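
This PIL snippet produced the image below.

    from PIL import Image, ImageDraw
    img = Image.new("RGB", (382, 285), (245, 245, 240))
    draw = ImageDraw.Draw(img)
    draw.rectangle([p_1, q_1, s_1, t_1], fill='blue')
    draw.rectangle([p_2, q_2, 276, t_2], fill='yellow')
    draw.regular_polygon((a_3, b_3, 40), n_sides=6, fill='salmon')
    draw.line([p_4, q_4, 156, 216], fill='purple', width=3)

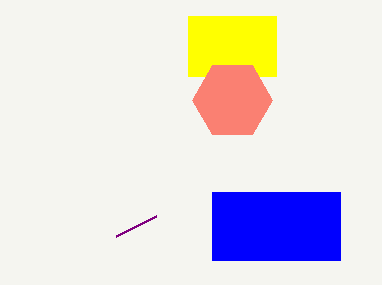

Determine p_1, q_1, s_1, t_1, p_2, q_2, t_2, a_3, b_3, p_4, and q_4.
p_1 = 212
q_1 = 192
s_1 = 340
t_1 = 260
p_2 = 188
q_2 = 16
t_2 = 76
a_3 = 232
b_3 = 100
p_4 = 116
q_4 = 236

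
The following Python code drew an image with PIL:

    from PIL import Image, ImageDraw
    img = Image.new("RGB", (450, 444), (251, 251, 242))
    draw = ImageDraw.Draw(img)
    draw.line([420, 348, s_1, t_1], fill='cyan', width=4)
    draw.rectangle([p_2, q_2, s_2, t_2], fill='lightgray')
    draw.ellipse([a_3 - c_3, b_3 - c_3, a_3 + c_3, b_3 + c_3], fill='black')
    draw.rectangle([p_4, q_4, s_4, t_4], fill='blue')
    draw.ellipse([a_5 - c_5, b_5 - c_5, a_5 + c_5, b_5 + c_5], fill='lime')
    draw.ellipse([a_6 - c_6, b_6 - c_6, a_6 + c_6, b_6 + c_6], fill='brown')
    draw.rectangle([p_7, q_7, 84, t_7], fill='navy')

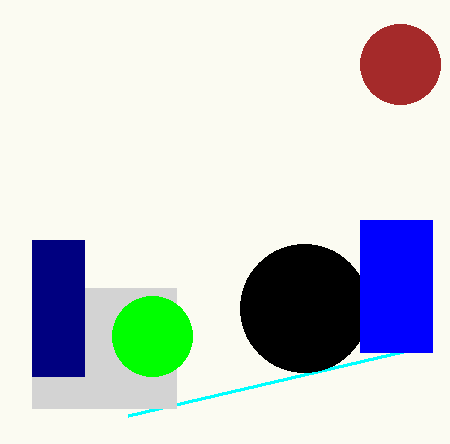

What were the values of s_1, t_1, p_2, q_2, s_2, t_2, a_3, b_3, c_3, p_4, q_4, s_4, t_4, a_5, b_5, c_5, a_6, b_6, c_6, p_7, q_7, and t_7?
s_1 = 128, t_1 = 416, p_2 = 32, q_2 = 288, s_2 = 176, t_2 = 408, a_3 = 304, b_3 = 308, c_3 = 64, p_4 = 360, q_4 = 220, s_4 = 432, t_4 = 352, a_5 = 152, b_5 = 336, c_5 = 40, a_6 = 400, b_6 = 64, c_6 = 40, p_7 = 32, q_7 = 240, t_7 = 376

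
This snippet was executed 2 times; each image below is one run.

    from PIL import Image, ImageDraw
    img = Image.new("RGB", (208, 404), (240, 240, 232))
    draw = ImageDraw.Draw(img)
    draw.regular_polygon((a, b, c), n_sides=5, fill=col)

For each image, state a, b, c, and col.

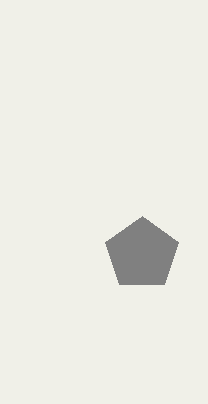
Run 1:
a = 142, b = 254, c = 38, col = 'gray'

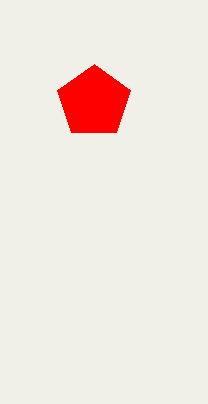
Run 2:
a = 94
b = 102
c = 38
col = 'red'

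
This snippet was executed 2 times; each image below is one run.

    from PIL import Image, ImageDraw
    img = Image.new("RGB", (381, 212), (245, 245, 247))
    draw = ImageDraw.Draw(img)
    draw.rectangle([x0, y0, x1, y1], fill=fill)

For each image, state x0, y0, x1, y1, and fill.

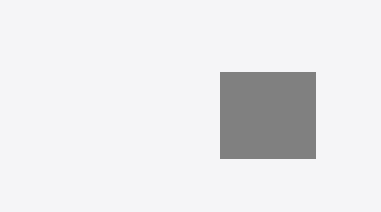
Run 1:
x0 = 220; y0 = 72; x1 = 315; y1 = 158; fill = 'gray'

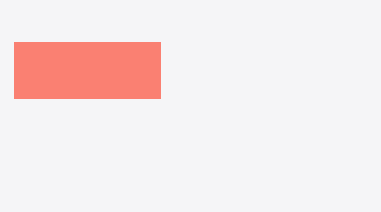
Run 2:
x0 = 14
y0 = 42
x1 = 160
y1 = 98
fill = 'salmon'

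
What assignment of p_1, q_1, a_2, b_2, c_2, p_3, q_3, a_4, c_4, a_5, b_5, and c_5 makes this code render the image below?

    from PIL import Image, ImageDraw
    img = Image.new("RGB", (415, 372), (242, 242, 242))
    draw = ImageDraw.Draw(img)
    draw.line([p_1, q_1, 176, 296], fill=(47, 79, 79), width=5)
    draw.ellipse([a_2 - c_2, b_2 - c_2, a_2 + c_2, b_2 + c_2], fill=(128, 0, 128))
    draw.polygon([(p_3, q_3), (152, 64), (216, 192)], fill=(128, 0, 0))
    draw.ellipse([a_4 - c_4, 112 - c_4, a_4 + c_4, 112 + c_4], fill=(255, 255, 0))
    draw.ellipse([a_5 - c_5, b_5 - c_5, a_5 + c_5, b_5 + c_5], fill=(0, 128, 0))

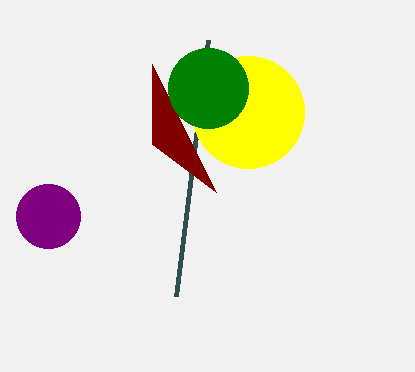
p_1 = 208; q_1 = 40; a_2 = 48; b_2 = 216; c_2 = 32; p_3 = 152; q_3 = 144; a_4 = 248; c_4 = 56; a_5 = 208; b_5 = 88; c_5 = 40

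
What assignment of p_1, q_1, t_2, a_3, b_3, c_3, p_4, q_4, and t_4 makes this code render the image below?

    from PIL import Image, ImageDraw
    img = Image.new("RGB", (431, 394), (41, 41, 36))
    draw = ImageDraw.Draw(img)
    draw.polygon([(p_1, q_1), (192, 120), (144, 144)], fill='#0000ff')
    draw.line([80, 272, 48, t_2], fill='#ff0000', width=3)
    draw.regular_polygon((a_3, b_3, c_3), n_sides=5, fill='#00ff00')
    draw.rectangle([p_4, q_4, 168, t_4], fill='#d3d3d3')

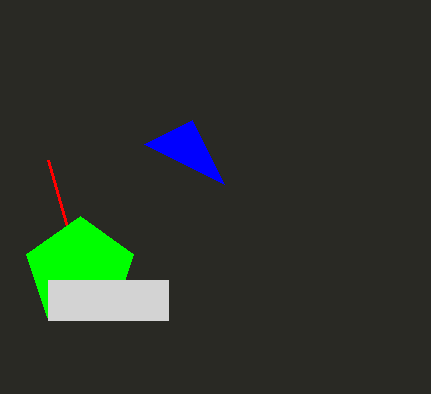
p_1 = 224, q_1 = 184, t_2 = 160, a_3 = 80, b_3 = 272, c_3 = 56, p_4 = 48, q_4 = 280, t_4 = 320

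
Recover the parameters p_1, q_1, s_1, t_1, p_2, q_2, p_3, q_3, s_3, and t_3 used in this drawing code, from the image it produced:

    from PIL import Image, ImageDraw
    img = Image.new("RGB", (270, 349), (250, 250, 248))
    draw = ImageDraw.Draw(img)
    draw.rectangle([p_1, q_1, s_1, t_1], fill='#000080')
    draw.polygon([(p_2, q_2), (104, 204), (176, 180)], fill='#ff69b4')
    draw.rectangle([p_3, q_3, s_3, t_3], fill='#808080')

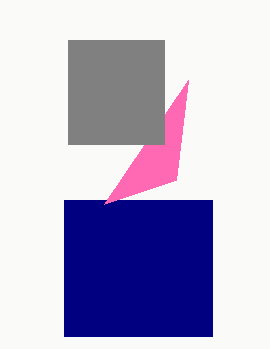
p_1 = 64, q_1 = 200, s_1 = 212, t_1 = 336, p_2 = 188, q_2 = 80, p_3 = 68, q_3 = 40, s_3 = 164, t_3 = 144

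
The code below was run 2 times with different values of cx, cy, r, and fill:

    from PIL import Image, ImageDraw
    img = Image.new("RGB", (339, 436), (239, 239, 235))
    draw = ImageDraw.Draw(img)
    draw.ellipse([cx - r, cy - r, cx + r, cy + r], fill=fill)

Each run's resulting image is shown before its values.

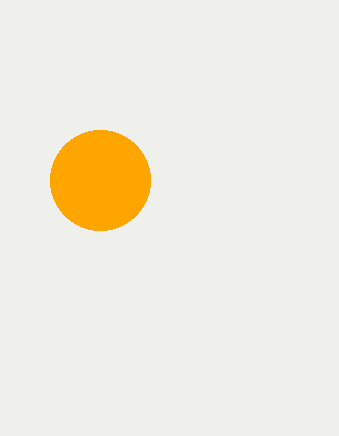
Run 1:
cx = 100, cy = 180, r = 50, fill = 'orange'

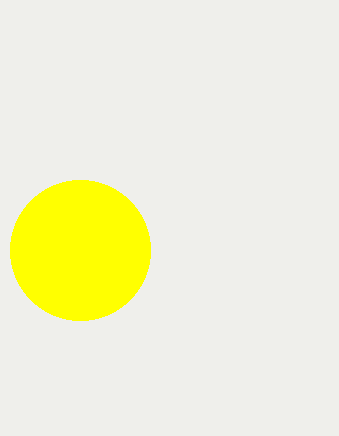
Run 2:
cx = 80, cy = 250, r = 70, fill = 'yellow'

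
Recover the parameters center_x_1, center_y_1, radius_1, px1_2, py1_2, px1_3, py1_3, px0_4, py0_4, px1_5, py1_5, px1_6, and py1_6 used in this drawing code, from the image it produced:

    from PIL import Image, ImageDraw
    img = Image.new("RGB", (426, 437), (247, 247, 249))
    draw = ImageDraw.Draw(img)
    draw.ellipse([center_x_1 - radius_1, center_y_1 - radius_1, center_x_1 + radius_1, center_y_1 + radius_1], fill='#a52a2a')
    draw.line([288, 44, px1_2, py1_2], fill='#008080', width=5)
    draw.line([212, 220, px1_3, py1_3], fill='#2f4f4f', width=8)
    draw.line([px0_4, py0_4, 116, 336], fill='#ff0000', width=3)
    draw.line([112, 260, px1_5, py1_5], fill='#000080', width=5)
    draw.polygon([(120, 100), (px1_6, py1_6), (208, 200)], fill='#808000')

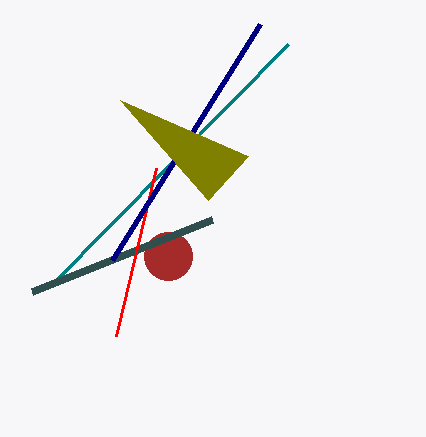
center_x_1 = 168, center_y_1 = 256, radius_1 = 24, px1_2 = 52, py1_2 = 284, px1_3 = 32, py1_3 = 292, px0_4 = 156, py0_4 = 168, px1_5 = 260, py1_5 = 24, px1_6 = 248, py1_6 = 156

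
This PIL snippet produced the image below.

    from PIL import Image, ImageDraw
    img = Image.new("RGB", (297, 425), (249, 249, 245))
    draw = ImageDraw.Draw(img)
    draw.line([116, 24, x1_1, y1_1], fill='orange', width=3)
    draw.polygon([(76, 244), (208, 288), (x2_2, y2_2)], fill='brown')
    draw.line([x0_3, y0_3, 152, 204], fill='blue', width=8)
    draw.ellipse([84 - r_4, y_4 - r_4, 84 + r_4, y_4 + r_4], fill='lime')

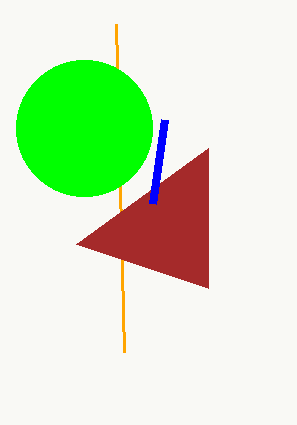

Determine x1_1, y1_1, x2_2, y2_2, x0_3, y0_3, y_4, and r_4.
x1_1 = 124
y1_1 = 352
x2_2 = 208
y2_2 = 148
x0_3 = 164
y0_3 = 120
y_4 = 128
r_4 = 68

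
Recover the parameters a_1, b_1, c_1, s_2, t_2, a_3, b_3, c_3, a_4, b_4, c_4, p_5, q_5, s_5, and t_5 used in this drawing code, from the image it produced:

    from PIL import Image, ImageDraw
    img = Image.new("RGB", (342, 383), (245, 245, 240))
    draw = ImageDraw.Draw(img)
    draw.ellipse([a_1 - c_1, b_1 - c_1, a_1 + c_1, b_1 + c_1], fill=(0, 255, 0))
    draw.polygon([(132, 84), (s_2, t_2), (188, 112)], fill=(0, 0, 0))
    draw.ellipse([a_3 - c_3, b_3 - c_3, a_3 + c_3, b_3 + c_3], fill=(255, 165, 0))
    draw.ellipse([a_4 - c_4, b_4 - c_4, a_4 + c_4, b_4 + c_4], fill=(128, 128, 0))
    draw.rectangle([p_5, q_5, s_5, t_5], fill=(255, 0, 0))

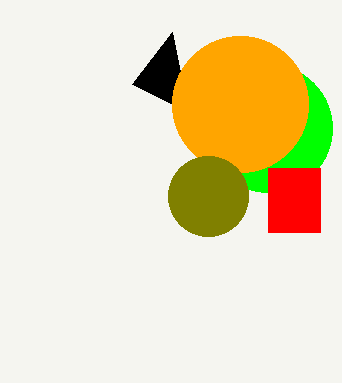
a_1 = 268
b_1 = 128
c_1 = 64
s_2 = 172
t_2 = 32
a_3 = 240
b_3 = 104
c_3 = 68
a_4 = 208
b_4 = 196
c_4 = 40
p_5 = 268
q_5 = 168
s_5 = 320
t_5 = 232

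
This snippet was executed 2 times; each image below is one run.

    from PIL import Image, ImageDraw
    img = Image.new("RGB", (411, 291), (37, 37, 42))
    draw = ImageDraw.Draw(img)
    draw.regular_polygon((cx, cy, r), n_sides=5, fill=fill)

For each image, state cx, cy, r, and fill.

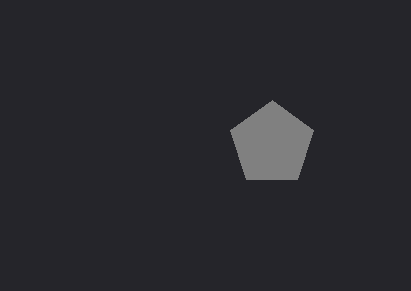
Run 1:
cx = 272, cy = 144, r = 44, fill = 'gray'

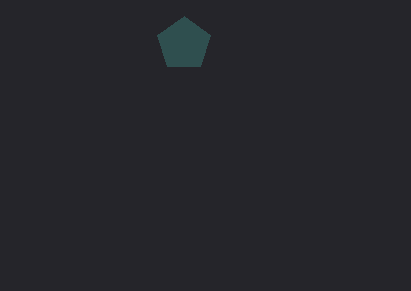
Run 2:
cx = 184; cy = 44; r = 28; fill = 'darkslategray'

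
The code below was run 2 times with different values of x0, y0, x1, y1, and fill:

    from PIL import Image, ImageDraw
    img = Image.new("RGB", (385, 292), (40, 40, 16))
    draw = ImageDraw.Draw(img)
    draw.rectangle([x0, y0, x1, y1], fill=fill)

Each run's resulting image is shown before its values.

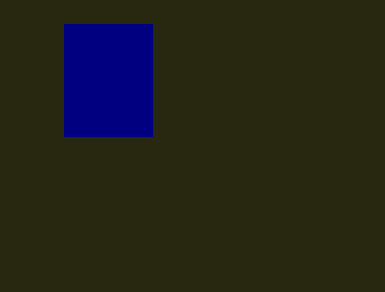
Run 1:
x0 = 64, y0 = 24, x1 = 152, y1 = 136, fill = 'navy'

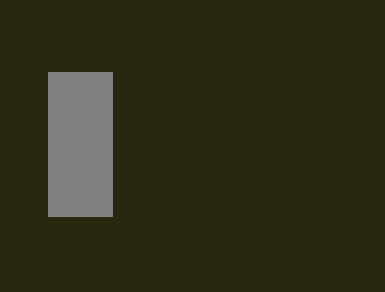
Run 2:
x0 = 48, y0 = 72, x1 = 112, y1 = 216, fill = 'gray'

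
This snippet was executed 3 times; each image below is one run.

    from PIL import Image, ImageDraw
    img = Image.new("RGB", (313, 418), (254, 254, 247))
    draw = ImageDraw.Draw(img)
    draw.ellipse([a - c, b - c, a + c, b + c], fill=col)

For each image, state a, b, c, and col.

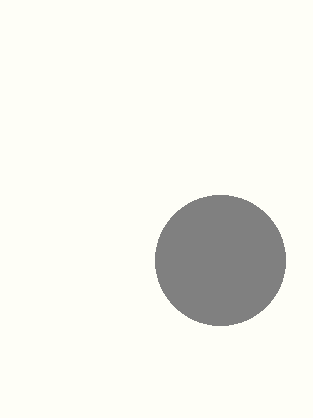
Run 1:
a = 220; b = 260; c = 65; col = 'gray'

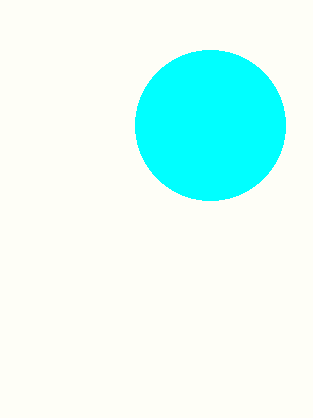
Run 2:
a = 210, b = 125, c = 75, col = 'cyan'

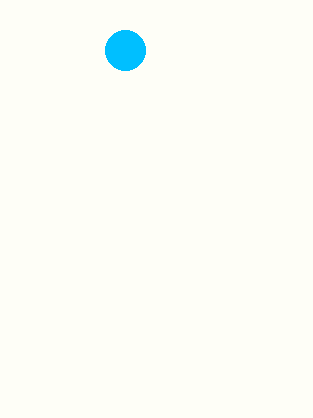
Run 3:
a = 125
b = 50
c = 20
col = 'deepskyblue'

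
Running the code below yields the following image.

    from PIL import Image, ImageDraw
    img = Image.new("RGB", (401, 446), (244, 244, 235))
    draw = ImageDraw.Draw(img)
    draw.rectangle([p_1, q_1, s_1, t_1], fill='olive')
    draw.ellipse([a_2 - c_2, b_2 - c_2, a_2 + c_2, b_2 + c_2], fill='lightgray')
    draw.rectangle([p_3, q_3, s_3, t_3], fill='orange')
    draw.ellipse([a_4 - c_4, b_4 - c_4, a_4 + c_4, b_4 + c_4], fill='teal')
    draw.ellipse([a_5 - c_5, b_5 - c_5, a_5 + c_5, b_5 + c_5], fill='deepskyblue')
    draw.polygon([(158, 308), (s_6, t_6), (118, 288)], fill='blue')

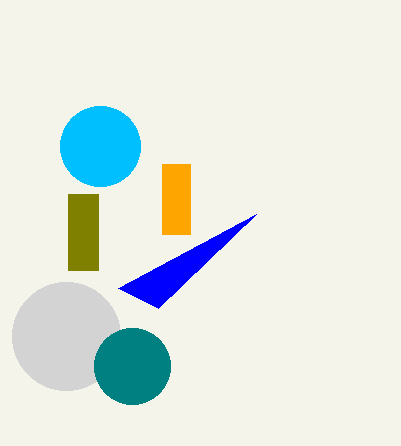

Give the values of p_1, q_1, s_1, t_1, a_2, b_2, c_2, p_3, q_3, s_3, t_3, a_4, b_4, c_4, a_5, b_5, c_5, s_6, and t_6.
p_1 = 68, q_1 = 194, s_1 = 98, t_1 = 270, a_2 = 66, b_2 = 336, c_2 = 54, p_3 = 162, q_3 = 164, s_3 = 190, t_3 = 234, a_4 = 132, b_4 = 366, c_4 = 38, a_5 = 100, b_5 = 146, c_5 = 40, s_6 = 256, t_6 = 214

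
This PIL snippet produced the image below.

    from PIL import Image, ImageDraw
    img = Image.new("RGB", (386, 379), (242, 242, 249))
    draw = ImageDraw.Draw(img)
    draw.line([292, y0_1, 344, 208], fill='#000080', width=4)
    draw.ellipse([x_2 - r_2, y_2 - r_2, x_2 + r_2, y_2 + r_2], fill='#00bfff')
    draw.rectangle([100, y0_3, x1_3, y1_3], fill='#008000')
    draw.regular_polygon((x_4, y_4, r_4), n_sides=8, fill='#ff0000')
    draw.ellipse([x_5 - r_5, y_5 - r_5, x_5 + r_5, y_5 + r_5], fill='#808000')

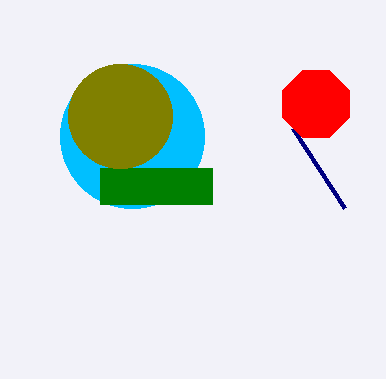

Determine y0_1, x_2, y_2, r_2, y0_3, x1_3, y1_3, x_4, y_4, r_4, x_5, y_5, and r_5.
y0_1 = 128; x_2 = 132; y_2 = 136; r_2 = 72; y0_3 = 168; x1_3 = 212; y1_3 = 204; x_4 = 316; y_4 = 104; r_4 = 36; x_5 = 120; y_5 = 116; r_5 = 52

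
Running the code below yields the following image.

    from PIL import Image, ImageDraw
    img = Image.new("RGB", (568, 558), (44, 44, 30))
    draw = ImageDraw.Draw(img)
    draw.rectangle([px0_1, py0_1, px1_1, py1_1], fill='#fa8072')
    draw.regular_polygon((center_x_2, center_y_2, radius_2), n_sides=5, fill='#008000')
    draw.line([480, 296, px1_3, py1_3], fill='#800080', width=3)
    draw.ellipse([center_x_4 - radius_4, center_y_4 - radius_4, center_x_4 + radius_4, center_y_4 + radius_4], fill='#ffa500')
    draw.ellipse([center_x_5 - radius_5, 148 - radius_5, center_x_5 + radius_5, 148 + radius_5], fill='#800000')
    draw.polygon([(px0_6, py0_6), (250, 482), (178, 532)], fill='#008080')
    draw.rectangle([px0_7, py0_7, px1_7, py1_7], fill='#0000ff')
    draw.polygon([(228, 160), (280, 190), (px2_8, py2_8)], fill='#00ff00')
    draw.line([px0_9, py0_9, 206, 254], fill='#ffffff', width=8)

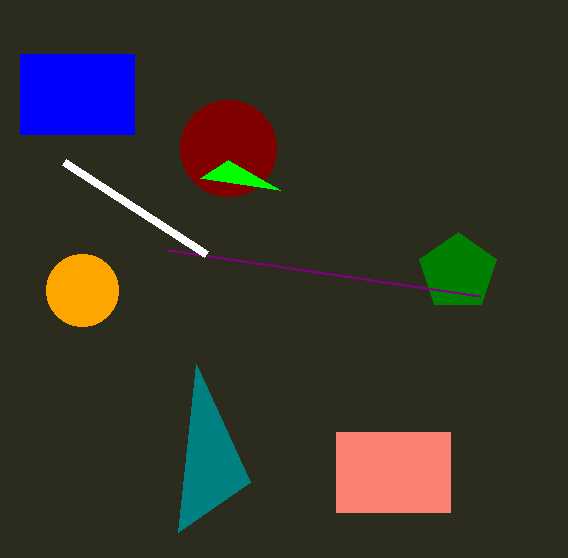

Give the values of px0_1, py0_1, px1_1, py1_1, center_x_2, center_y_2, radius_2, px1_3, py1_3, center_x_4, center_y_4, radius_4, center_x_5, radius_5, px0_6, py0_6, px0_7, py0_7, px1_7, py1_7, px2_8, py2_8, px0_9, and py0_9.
px0_1 = 336
py0_1 = 432
px1_1 = 450
py1_1 = 512
center_x_2 = 458
center_y_2 = 272
radius_2 = 40
px1_3 = 168
py1_3 = 250
center_x_4 = 82
center_y_4 = 290
radius_4 = 36
center_x_5 = 228
radius_5 = 48
px0_6 = 196
py0_6 = 364
px0_7 = 20
py0_7 = 54
px1_7 = 134
py1_7 = 134
px2_8 = 200
py2_8 = 178
px0_9 = 64
py0_9 = 162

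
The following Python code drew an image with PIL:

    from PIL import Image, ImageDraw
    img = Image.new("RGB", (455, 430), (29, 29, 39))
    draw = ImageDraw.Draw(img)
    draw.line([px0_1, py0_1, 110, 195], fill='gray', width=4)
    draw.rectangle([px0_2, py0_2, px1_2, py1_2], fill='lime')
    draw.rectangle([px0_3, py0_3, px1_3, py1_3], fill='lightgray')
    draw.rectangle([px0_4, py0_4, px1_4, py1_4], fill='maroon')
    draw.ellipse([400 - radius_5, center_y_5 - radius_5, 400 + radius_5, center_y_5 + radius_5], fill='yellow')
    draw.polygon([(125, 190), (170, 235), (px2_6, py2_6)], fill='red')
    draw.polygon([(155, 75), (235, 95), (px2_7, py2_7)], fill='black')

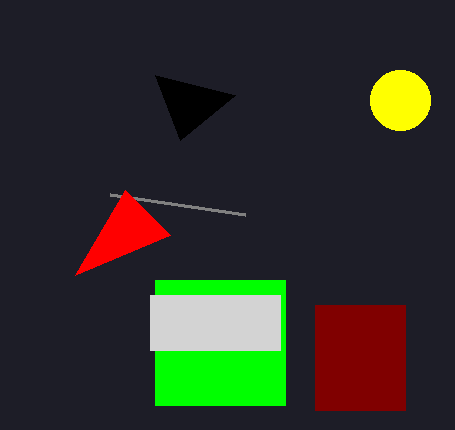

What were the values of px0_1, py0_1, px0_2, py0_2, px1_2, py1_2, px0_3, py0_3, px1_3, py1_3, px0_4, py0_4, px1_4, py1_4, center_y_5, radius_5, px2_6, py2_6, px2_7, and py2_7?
px0_1 = 245; py0_1 = 215; px0_2 = 155; py0_2 = 280; px1_2 = 285; py1_2 = 405; px0_3 = 150; py0_3 = 295; px1_3 = 280; py1_3 = 350; px0_4 = 315; py0_4 = 305; px1_4 = 405; py1_4 = 410; center_y_5 = 100; radius_5 = 30; px2_6 = 75; py2_6 = 275; px2_7 = 180; py2_7 = 140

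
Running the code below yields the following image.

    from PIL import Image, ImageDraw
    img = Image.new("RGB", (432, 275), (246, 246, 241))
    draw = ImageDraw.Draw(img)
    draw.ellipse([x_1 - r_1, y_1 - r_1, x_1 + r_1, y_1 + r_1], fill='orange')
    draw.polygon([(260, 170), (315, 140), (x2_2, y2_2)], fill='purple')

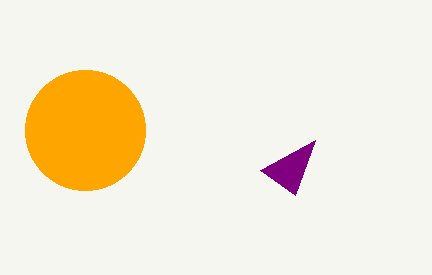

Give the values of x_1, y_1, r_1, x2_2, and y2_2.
x_1 = 85; y_1 = 130; r_1 = 60; x2_2 = 295; y2_2 = 195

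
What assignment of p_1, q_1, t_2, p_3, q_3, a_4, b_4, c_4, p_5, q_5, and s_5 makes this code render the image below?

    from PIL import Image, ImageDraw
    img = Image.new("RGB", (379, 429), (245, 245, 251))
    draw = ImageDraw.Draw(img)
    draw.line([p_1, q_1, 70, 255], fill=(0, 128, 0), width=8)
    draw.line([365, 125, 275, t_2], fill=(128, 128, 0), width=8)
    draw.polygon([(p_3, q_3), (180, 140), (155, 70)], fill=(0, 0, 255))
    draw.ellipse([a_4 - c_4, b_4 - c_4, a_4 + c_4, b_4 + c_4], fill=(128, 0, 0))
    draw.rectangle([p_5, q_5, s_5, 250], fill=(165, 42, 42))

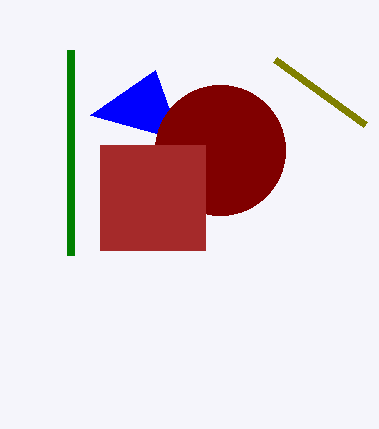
p_1 = 70
q_1 = 50
t_2 = 60
p_3 = 90
q_3 = 115
a_4 = 220
b_4 = 150
c_4 = 65
p_5 = 100
q_5 = 145
s_5 = 205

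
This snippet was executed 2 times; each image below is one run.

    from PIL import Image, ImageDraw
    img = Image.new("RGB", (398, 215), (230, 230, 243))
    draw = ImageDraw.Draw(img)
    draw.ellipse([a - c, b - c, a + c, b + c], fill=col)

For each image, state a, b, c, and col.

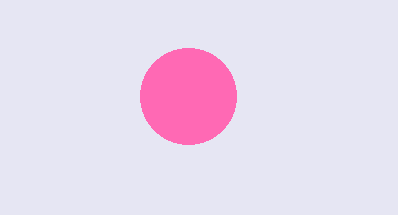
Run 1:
a = 188; b = 96; c = 48; col = 'hotpink'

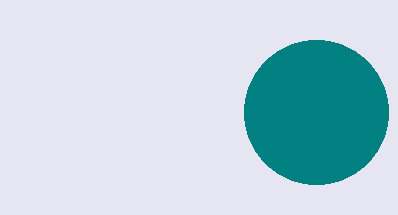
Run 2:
a = 316, b = 112, c = 72, col = 'teal'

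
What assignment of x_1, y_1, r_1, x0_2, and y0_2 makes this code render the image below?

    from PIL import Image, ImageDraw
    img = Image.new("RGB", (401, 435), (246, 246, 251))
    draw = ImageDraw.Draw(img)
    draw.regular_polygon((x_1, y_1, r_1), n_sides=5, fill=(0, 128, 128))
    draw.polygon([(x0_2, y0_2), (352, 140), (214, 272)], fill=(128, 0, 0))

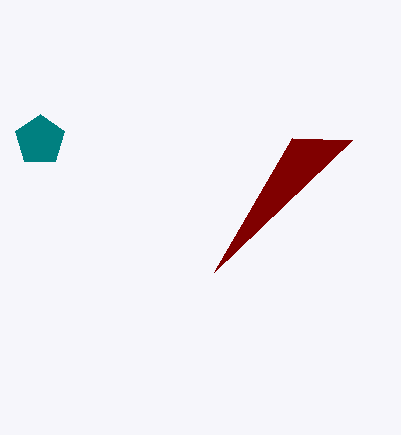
x_1 = 40, y_1 = 140, r_1 = 26, x0_2 = 292, y0_2 = 138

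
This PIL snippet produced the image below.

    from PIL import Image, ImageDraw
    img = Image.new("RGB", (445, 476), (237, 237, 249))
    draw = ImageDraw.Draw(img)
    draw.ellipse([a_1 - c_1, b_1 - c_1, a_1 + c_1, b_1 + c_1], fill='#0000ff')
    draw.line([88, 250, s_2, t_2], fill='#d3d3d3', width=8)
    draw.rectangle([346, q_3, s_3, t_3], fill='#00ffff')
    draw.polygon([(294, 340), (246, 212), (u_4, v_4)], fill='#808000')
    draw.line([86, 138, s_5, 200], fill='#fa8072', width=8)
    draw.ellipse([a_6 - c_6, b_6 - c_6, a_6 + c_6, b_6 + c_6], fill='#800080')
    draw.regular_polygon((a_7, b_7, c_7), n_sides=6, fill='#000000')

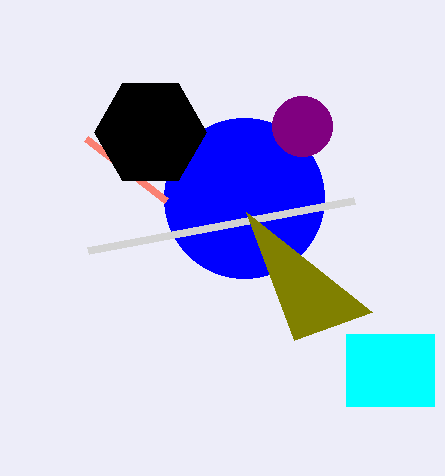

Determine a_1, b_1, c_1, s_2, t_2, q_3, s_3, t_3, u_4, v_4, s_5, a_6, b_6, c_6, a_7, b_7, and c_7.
a_1 = 244; b_1 = 198; c_1 = 80; s_2 = 354; t_2 = 200; q_3 = 334; s_3 = 434; t_3 = 406; u_4 = 372; v_4 = 312; s_5 = 166; a_6 = 302; b_6 = 126; c_6 = 30; a_7 = 150; b_7 = 132; c_7 = 56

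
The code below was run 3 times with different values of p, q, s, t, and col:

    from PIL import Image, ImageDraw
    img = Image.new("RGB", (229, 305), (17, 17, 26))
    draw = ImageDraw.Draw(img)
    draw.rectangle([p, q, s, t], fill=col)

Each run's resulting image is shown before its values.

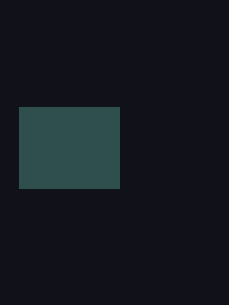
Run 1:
p = 19
q = 107
s = 119
t = 188
col = 'darkslategray'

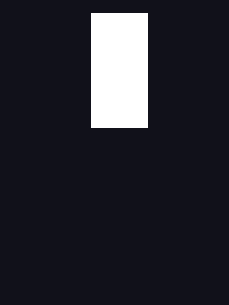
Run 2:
p = 91
q = 13
s = 147
t = 127
col = 'white'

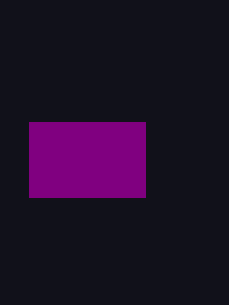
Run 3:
p = 29, q = 122, s = 145, t = 197, col = 'purple'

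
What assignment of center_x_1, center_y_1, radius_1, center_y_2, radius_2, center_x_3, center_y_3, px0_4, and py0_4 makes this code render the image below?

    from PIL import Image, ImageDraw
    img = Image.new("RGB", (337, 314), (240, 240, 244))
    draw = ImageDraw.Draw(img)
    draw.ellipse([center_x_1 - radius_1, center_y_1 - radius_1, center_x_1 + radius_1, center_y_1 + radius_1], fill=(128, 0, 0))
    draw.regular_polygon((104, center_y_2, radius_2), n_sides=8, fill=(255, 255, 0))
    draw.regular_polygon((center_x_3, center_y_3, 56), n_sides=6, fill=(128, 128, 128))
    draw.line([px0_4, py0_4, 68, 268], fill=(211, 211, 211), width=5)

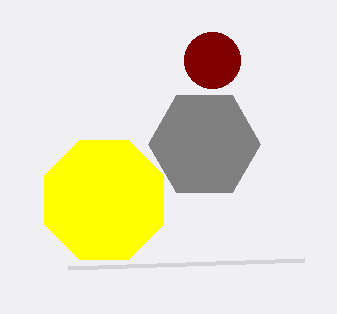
center_x_1 = 212
center_y_1 = 60
radius_1 = 28
center_y_2 = 200
radius_2 = 64
center_x_3 = 204
center_y_3 = 144
px0_4 = 304
py0_4 = 260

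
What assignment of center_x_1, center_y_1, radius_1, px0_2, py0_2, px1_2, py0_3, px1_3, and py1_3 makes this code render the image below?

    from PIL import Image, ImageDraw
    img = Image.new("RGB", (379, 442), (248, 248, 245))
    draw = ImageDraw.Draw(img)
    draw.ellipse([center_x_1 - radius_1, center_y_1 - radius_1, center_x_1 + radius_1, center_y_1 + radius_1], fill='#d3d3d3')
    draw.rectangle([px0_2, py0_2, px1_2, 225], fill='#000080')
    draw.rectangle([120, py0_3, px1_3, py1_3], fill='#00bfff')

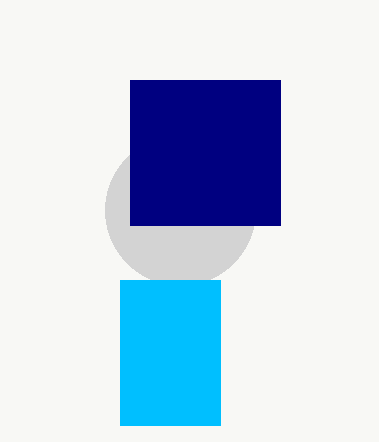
center_x_1 = 180, center_y_1 = 210, radius_1 = 75, px0_2 = 130, py0_2 = 80, px1_2 = 280, py0_3 = 280, px1_3 = 220, py1_3 = 425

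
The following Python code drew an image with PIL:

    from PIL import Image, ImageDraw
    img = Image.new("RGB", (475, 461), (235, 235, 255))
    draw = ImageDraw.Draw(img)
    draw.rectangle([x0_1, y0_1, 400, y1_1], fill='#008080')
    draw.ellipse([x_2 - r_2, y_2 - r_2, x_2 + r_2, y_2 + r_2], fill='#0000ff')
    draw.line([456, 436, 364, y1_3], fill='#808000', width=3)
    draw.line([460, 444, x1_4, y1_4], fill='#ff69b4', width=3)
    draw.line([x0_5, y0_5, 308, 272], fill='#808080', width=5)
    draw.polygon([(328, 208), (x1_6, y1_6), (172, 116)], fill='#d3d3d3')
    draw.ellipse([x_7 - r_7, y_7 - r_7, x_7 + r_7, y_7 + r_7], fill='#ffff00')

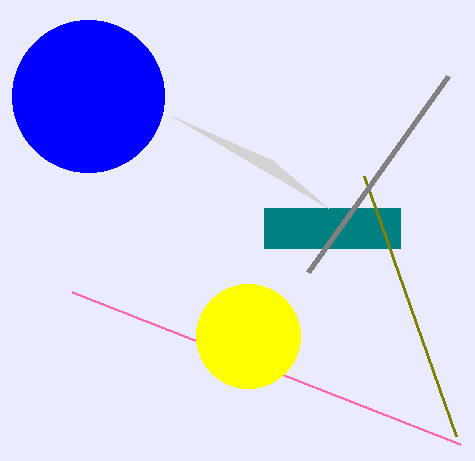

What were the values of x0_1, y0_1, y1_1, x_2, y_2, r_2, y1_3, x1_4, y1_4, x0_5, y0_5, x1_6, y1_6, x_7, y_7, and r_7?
x0_1 = 264; y0_1 = 208; y1_1 = 248; x_2 = 88; y_2 = 96; r_2 = 76; y1_3 = 176; x1_4 = 72; y1_4 = 292; x0_5 = 448; y0_5 = 76; x1_6 = 272; y1_6 = 160; x_7 = 248; y_7 = 336; r_7 = 52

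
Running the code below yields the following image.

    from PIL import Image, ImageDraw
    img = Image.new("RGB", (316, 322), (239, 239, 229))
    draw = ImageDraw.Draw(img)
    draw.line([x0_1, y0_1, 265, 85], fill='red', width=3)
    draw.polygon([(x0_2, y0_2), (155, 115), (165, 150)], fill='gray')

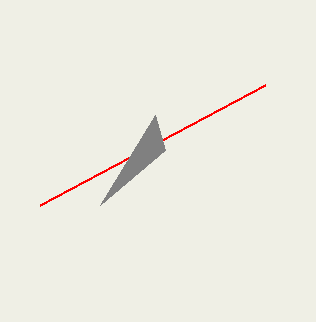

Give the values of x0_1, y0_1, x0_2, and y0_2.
x0_1 = 40; y0_1 = 205; x0_2 = 100; y0_2 = 205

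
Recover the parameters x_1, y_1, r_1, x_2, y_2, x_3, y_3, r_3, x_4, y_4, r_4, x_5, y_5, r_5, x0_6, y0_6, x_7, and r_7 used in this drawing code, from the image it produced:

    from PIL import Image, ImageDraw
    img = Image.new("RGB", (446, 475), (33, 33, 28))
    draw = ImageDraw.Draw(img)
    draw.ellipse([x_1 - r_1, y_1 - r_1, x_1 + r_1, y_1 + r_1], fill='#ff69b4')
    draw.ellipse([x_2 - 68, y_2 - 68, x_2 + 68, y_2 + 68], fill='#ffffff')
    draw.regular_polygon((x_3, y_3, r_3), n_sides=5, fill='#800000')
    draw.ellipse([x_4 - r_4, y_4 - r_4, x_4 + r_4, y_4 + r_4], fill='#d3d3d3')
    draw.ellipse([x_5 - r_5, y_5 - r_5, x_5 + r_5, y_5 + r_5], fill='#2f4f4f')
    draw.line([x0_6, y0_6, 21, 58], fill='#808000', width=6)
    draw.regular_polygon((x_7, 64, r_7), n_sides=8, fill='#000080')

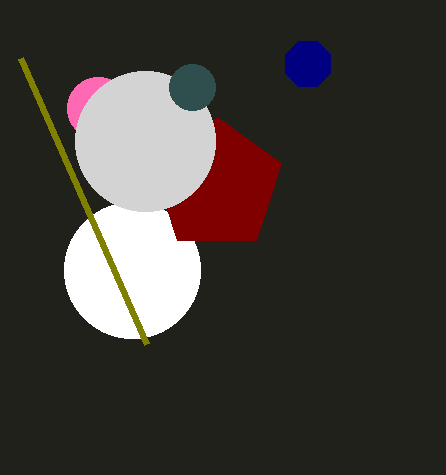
x_1 = 98, y_1 = 108, r_1 = 31, x_2 = 132, y_2 = 270, x_3 = 217, y_3 = 185, r_3 = 68, x_4 = 145, y_4 = 141, r_4 = 70, x_5 = 192, y_5 = 87, r_5 = 23, x0_6 = 147, y0_6 = 344, x_7 = 308, r_7 = 24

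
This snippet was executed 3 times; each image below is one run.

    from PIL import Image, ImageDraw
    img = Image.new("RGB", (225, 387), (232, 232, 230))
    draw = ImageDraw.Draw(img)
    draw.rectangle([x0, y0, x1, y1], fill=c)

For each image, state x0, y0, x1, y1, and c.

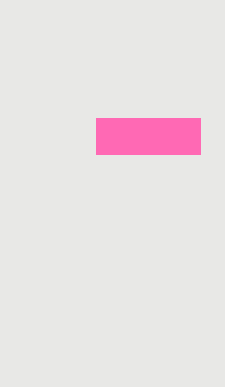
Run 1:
x0 = 96; y0 = 118; x1 = 200; y1 = 154; c = 'hotpink'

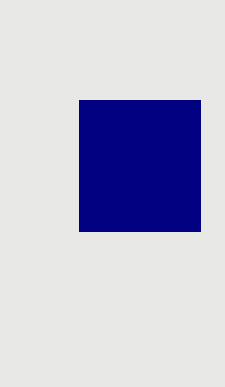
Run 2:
x0 = 79
y0 = 100
x1 = 200
y1 = 231
c = 'navy'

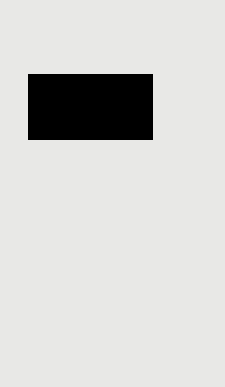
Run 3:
x0 = 28, y0 = 74, x1 = 152, y1 = 139, c = 'black'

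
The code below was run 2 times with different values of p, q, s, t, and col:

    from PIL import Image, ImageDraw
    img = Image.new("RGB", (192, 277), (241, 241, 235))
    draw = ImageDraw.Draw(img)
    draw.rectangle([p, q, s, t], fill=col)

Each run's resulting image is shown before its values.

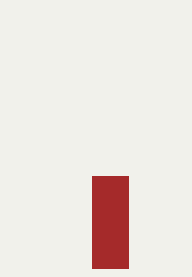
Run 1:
p = 92
q = 176
s = 128
t = 268
col = 'brown'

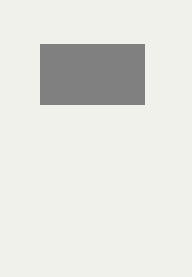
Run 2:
p = 40
q = 44
s = 144
t = 104
col = 'gray'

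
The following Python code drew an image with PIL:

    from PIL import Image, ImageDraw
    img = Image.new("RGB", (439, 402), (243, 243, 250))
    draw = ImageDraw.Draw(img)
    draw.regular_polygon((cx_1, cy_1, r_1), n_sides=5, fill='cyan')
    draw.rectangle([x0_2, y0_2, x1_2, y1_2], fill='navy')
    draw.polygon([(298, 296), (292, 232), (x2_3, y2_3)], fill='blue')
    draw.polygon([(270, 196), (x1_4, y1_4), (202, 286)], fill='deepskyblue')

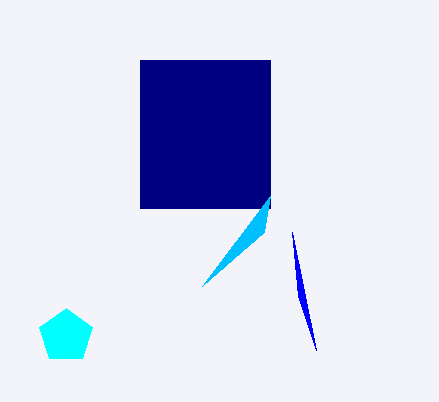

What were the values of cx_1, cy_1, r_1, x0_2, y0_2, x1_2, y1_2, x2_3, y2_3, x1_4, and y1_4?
cx_1 = 66; cy_1 = 336; r_1 = 28; x0_2 = 140; y0_2 = 60; x1_2 = 270; y1_2 = 208; x2_3 = 316; y2_3 = 350; x1_4 = 264; y1_4 = 232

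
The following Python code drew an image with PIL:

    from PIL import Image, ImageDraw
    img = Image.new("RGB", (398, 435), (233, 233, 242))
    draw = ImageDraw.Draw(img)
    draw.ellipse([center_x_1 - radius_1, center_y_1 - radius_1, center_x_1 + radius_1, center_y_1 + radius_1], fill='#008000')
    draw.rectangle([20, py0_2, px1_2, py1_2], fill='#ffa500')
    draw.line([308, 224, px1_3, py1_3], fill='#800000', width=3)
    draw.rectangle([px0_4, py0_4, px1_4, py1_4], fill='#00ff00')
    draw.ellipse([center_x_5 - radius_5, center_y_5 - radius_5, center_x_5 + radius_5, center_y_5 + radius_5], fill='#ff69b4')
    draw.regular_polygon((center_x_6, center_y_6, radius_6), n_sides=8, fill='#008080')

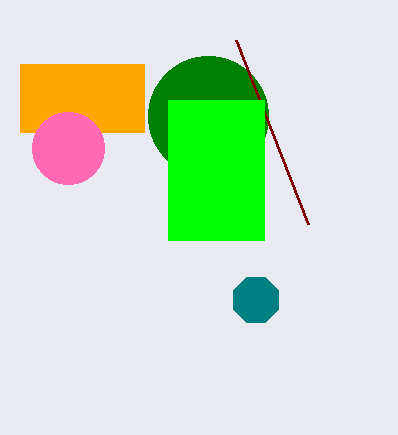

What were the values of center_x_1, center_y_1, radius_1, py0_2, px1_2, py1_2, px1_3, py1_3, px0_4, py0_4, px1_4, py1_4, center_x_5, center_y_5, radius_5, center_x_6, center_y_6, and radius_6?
center_x_1 = 208
center_y_1 = 116
radius_1 = 60
py0_2 = 64
px1_2 = 144
py1_2 = 132
px1_3 = 236
py1_3 = 40
px0_4 = 168
py0_4 = 100
px1_4 = 264
py1_4 = 240
center_x_5 = 68
center_y_5 = 148
radius_5 = 36
center_x_6 = 256
center_y_6 = 300
radius_6 = 24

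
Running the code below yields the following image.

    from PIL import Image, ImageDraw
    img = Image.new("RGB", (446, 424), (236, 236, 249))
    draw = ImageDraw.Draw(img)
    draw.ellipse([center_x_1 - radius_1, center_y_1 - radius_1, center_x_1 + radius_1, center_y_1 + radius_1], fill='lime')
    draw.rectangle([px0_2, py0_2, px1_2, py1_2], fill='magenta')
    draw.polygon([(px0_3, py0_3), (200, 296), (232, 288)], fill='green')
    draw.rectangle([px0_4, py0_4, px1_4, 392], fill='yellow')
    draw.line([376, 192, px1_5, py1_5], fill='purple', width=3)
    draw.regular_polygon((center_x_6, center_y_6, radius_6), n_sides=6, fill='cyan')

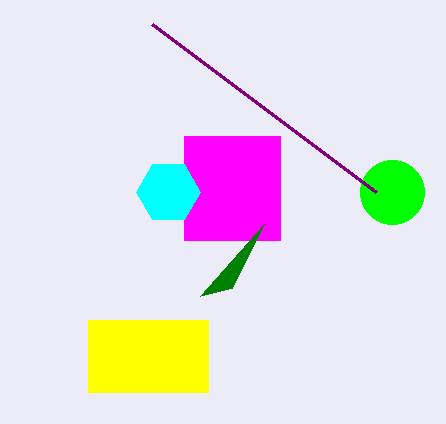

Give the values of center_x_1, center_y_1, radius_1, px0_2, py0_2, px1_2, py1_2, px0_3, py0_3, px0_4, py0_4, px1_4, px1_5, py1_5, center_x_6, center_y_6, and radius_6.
center_x_1 = 392, center_y_1 = 192, radius_1 = 32, px0_2 = 184, py0_2 = 136, px1_2 = 280, py1_2 = 240, px0_3 = 264, py0_3 = 224, px0_4 = 88, py0_4 = 320, px1_4 = 208, px1_5 = 152, py1_5 = 24, center_x_6 = 168, center_y_6 = 192, radius_6 = 32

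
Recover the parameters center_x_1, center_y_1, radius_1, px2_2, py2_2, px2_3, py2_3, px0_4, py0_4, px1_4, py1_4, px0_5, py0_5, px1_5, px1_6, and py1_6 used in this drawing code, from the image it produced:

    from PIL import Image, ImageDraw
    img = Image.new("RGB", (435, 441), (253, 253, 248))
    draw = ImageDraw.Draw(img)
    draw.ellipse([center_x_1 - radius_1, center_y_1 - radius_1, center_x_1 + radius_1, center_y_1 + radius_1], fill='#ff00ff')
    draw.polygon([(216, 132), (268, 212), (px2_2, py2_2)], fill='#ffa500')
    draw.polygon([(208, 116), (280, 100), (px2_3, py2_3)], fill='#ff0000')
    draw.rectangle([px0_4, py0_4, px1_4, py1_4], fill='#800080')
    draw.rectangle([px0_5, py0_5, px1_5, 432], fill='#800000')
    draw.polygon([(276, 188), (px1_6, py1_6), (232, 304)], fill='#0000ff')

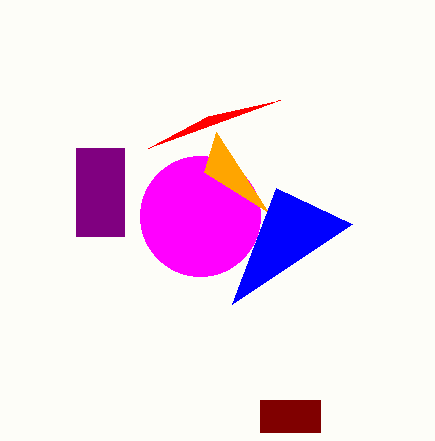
center_x_1 = 200; center_y_1 = 216; radius_1 = 60; px2_2 = 204; py2_2 = 172; px2_3 = 148; py2_3 = 148; px0_4 = 76; py0_4 = 148; px1_4 = 124; py1_4 = 236; px0_5 = 260; py0_5 = 400; px1_5 = 320; px1_6 = 352; py1_6 = 224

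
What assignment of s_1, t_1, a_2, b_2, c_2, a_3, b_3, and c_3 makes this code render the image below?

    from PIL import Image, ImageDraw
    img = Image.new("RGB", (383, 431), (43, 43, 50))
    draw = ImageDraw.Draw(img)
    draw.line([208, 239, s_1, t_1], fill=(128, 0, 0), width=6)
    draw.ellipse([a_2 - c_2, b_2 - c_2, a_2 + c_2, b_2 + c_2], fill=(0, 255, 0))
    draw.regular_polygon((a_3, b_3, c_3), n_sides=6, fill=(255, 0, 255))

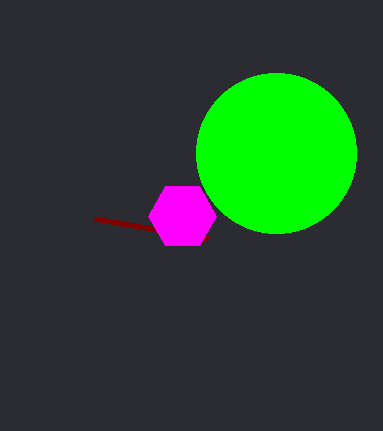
s_1 = 95, t_1 = 219, a_2 = 276, b_2 = 153, c_2 = 80, a_3 = 182, b_3 = 216, c_3 = 34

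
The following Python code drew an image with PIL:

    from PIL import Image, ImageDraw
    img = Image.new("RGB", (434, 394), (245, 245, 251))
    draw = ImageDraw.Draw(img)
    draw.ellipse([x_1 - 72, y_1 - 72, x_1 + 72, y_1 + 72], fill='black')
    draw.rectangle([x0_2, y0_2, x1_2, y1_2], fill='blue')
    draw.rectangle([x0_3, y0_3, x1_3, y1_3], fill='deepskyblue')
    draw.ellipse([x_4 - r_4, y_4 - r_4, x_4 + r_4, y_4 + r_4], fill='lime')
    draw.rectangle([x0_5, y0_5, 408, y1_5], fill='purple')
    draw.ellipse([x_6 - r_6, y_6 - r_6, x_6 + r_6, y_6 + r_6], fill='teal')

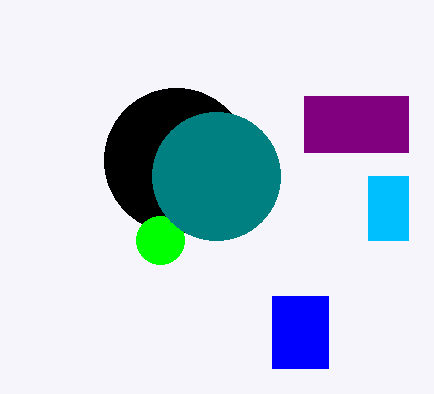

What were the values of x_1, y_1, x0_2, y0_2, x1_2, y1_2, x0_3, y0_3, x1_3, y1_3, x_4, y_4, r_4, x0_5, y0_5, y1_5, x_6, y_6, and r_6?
x_1 = 176
y_1 = 160
x0_2 = 272
y0_2 = 296
x1_2 = 328
y1_2 = 368
x0_3 = 368
y0_3 = 176
x1_3 = 408
y1_3 = 240
x_4 = 160
y_4 = 240
r_4 = 24
x0_5 = 304
y0_5 = 96
y1_5 = 152
x_6 = 216
y_6 = 176
r_6 = 64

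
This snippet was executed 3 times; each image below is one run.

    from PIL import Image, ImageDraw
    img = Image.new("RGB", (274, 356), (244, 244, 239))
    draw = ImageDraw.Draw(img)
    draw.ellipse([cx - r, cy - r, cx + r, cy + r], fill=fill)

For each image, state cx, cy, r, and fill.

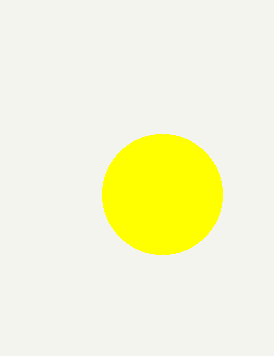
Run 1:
cx = 162, cy = 194, r = 60, fill = 'yellow'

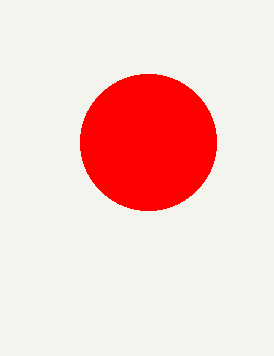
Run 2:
cx = 148
cy = 142
r = 68
fill = 'red'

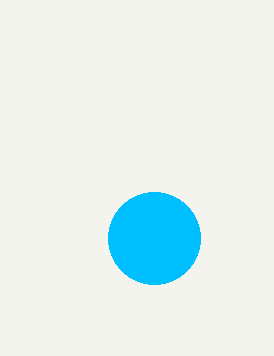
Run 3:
cx = 154
cy = 238
r = 46
fill = 'deepskyblue'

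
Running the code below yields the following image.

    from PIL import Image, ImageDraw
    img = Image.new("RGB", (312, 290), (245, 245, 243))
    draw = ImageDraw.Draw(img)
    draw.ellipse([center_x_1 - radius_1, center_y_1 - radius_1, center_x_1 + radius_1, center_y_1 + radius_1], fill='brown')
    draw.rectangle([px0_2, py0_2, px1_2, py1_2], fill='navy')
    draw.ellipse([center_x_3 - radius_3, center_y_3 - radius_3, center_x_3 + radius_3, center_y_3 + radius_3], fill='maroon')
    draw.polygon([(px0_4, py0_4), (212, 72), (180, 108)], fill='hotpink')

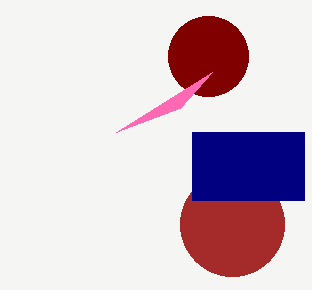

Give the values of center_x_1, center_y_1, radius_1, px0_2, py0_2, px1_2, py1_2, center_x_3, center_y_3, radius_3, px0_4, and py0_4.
center_x_1 = 232, center_y_1 = 224, radius_1 = 52, px0_2 = 192, py0_2 = 132, px1_2 = 304, py1_2 = 200, center_x_3 = 208, center_y_3 = 56, radius_3 = 40, px0_4 = 116, py0_4 = 132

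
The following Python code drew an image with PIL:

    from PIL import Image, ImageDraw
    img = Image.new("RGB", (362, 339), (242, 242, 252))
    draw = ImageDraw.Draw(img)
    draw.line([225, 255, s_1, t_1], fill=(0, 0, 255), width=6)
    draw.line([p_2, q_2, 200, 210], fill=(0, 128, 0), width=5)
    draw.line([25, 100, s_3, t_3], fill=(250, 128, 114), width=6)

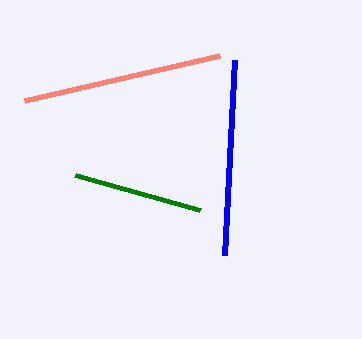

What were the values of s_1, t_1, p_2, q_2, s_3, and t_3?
s_1 = 235; t_1 = 60; p_2 = 75; q_2 = 175; s_3 = 220; t_3 = 55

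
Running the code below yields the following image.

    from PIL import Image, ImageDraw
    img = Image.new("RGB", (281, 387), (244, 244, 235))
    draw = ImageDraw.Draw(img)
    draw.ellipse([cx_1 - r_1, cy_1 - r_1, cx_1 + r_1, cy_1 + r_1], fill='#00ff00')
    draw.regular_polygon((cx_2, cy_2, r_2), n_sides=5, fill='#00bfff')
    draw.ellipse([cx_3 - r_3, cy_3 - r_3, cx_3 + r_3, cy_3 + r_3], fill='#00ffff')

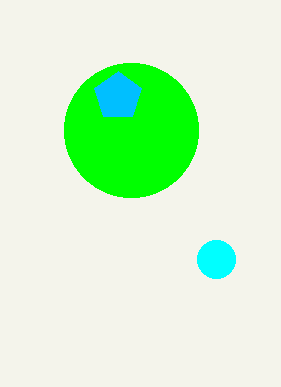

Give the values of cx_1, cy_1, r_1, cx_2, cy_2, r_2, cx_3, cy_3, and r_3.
cx_1 = 131
cy_1 = 130
r_1 = 67
cx_2 = 118
cy_2 = 96
r_2 = 25
cx_3 = 216
cy_3 = 259
r_3 = 19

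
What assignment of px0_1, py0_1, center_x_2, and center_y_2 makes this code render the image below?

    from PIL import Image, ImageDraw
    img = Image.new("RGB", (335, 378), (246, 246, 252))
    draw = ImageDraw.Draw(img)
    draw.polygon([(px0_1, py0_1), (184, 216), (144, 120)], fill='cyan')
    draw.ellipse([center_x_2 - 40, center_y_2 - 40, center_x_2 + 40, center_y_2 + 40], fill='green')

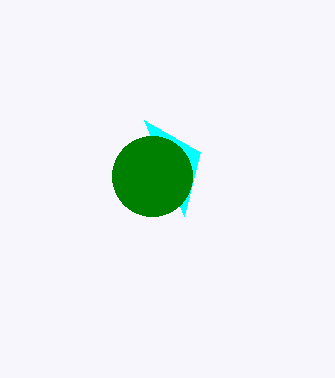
px0_1 = 200
py0_1 = 152
center_x_2 = 152
center_y_2 = 176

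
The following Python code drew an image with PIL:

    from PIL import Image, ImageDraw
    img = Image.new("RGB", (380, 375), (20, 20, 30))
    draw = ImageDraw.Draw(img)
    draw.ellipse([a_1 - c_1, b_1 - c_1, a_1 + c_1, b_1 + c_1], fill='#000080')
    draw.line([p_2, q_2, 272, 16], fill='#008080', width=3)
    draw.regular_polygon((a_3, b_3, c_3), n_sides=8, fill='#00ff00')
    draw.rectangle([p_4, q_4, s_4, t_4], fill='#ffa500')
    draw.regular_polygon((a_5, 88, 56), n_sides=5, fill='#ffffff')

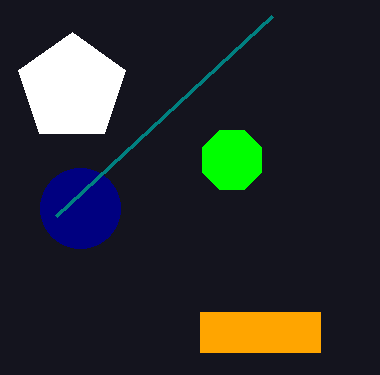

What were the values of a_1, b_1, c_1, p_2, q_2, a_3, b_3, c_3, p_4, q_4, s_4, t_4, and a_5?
a_1 = 80
b_1 = 208
c_1 = 40
p_2 = 56
q_2 = 216
a_3 = 232
b_3 = 160
c_3 = 32
p_4 = 200
q_4 = 312
s_4 = 320
t_4 = 352
a_5 = 72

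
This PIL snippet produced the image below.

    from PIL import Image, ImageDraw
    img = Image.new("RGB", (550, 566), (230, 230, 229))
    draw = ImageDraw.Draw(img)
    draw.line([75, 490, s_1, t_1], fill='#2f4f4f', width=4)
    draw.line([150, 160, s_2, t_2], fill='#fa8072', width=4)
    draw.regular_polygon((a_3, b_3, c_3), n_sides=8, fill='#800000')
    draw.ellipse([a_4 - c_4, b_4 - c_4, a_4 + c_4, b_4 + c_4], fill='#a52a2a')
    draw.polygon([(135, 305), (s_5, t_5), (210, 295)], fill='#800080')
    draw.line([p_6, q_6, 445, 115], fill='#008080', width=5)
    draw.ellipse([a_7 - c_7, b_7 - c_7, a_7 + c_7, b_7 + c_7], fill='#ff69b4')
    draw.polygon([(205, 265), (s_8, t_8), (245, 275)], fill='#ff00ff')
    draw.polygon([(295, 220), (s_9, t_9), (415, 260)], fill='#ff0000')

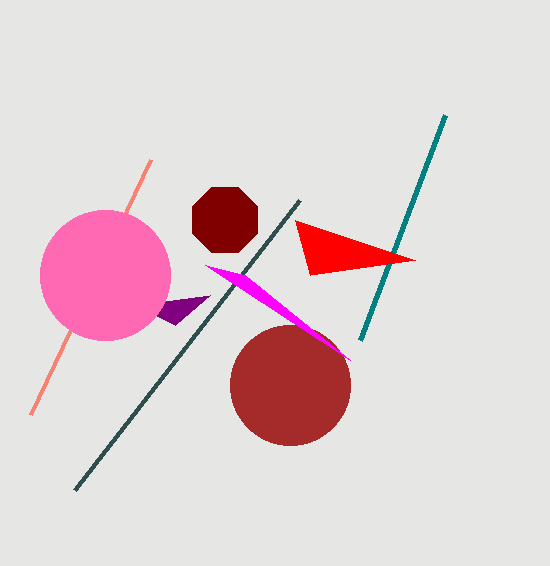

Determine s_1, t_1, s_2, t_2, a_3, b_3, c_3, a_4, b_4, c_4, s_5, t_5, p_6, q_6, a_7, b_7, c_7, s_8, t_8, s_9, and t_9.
s_1 = 300
t_1 = 200
s_2 = 30
t_2 = 415
a_3 = 225
b_3 = 220
c_3 = 35
a_4 = 290
b_4 = 385
c_4 = 60
s_5 = 175
t_5 = 325
p_6 = 360
q_6 = 340
a_7 = 105
b_7 = 275
c_7 = 65
s_8 = 350
t_8 = 360
s_9 = 310
t_9 = 275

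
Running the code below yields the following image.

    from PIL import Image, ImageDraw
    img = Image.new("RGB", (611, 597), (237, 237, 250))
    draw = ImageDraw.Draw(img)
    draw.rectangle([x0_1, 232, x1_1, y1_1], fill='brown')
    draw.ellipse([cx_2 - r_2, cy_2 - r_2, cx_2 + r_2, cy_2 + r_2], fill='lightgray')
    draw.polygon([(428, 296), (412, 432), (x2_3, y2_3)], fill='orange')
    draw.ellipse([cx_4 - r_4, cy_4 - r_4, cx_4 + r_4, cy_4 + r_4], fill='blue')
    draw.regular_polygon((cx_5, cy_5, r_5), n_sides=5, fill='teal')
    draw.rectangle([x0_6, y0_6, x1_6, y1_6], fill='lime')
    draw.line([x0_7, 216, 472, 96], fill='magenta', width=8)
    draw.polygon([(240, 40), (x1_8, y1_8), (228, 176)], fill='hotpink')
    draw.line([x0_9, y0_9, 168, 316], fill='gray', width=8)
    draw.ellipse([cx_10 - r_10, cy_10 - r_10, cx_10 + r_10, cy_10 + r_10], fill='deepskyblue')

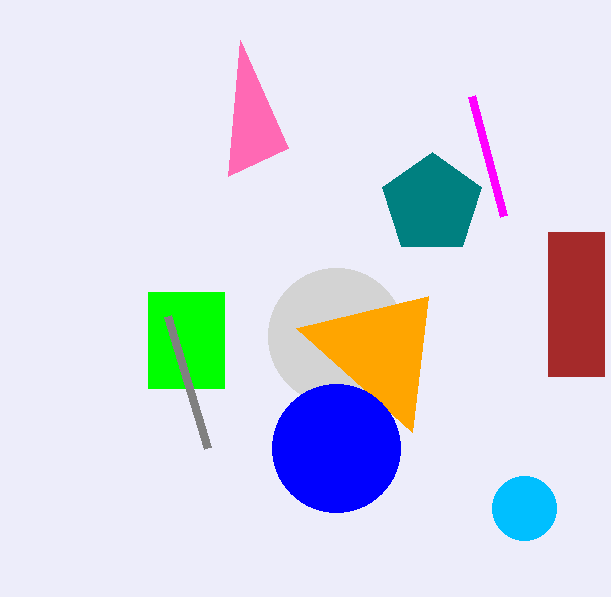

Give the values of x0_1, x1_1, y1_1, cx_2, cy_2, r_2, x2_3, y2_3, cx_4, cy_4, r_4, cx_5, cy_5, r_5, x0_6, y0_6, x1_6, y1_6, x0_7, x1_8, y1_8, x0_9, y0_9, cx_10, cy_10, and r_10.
x0_1 = 548; x1_1 = 604; y1_1 = 376; cx_2 = 336; cy_2 = 336; r_2 = 68; x2_3 = 296; y2_3 = 328; cx_4 = 336; cy_4 = 448; r_4 = 64; cx_5 = 432; cy_5 = 204; r_5 = 52; x0_6 = 148; y0_6 = 292; x1_6 = 224; y1_6 = 388; x0_7 = 504; x1_8 = 288; y1_8 = 148; x0_9 = 208; y0_9 = 448; cx_10 = 524; cy_10 = 508; r_10 = 32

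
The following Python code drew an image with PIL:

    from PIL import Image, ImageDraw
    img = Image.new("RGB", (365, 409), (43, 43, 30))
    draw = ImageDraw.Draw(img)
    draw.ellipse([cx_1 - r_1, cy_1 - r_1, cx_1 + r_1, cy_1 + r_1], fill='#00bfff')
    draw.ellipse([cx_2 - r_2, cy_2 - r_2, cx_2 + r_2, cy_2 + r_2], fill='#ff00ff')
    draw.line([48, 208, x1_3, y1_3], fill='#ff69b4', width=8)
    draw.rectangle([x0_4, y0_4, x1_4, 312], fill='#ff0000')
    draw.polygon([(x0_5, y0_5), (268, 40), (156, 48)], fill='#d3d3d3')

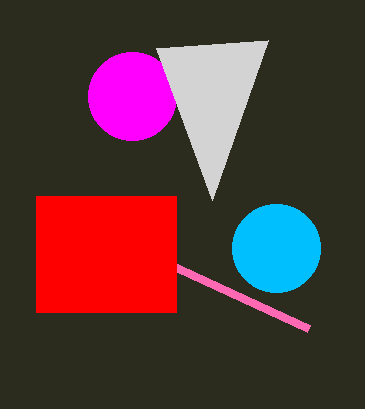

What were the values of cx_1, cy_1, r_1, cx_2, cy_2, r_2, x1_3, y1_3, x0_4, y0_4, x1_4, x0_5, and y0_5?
cx_1 = 276, cy_1 = 248, r_1 = 44, cx_2 = 132, cy_2 = 96, r_2 = 44, x1_3 = 308, y1_3 = 328, x0_4 = 36, y0_4 = 196, x1_4 = 176, x0_5 = 212, y0_5 = 200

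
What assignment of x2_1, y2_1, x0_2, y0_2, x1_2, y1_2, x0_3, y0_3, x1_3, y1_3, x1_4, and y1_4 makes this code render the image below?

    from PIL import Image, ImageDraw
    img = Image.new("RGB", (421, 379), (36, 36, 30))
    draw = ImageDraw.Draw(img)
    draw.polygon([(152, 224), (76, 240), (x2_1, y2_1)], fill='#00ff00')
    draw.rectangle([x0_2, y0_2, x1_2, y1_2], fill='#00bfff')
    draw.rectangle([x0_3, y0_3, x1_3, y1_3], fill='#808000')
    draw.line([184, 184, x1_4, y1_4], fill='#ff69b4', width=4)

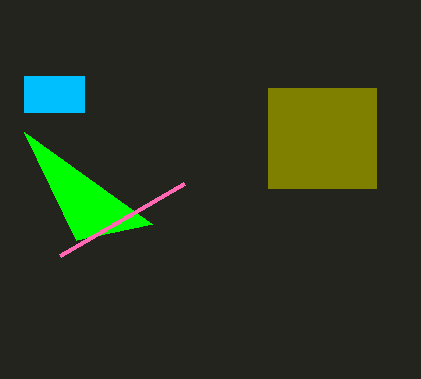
x2_1 = 24, y2_1 = 132, x0_2 = 24, y0_2 = 76, x1_2 = 84, y1_2 = 112, x0_3 = 268, y0_3 = 88, x1_3 = 376, y1_3 = 188, x1_4 = 60, y1_4 = 256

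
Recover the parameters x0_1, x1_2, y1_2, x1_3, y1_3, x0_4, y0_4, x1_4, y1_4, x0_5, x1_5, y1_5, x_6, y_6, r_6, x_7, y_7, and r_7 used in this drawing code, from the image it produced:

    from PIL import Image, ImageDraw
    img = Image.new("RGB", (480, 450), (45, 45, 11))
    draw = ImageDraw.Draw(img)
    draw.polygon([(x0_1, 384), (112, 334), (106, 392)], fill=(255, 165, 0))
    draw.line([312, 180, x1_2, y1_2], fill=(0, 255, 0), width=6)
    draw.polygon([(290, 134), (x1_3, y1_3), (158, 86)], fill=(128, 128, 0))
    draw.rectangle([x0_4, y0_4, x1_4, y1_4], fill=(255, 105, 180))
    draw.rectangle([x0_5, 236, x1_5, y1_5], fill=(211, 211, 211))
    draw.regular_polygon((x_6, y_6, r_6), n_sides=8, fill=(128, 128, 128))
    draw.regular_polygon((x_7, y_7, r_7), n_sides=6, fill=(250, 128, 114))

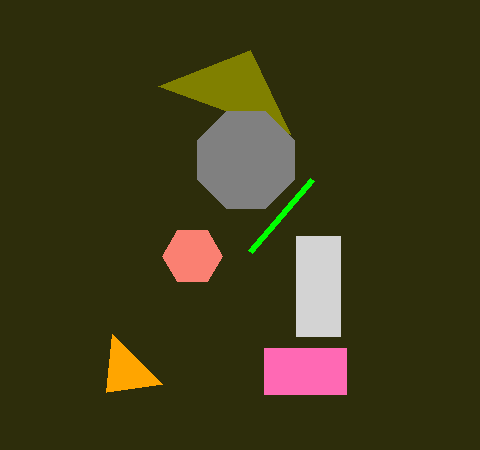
x0_1 = 162, x1_2 = 250, y1_2 = 252, x1_3 = 250, y1_3 = 50, x0_4 = 264, y0_4 = 348, x1_4 = 346, y1_4 = 394, x0_5 = 296, x1_5 = 340, y1_5 = 336, x_6 = 246, y_6 = 160, r_6 = 52, x_7 = 192, y_7 = 256, r_7 = 30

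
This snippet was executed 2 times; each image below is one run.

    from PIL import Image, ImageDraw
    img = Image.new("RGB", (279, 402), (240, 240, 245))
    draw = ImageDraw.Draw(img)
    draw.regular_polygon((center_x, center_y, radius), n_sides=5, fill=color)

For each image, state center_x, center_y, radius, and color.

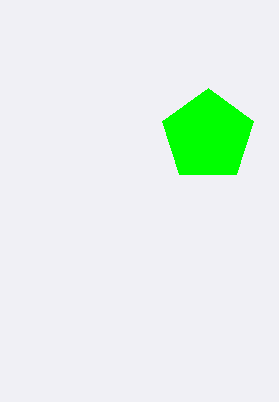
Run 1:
center_x = 208; center_y = 136; radius = 48; color = 'lime'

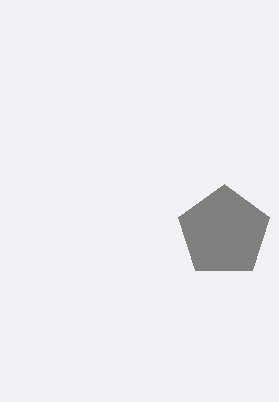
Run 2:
center_x = 224
center_y = 232
radius = 48
color = 'gray'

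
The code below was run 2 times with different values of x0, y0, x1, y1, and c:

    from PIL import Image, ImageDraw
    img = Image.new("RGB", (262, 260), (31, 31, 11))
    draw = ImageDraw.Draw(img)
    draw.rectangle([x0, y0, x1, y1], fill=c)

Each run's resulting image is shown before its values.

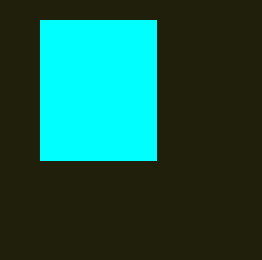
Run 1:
x0 = 40; y0 = 20; x1 = 156; y1 = 160; c = 'cyan'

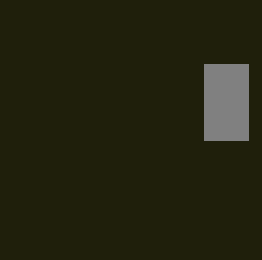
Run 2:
x0 = 204; y0 = 64; x1 = 248; y1 = 140; c = 'gray'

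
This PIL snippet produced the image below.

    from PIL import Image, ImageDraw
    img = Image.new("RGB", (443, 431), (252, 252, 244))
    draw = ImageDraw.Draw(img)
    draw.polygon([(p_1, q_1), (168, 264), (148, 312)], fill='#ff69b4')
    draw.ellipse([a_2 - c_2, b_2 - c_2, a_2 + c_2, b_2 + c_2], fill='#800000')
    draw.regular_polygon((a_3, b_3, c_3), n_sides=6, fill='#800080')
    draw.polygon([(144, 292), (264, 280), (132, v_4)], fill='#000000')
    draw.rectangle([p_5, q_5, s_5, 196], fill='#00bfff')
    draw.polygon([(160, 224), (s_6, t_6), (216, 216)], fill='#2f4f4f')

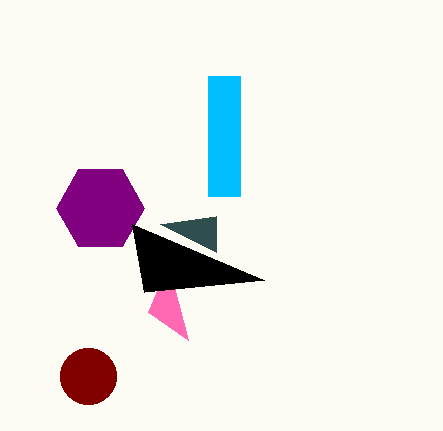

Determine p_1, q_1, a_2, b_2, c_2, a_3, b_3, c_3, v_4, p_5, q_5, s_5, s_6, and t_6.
p_1 = 188, q_1 = 340, a_2 = 88, b_2 = 376, c_2 = 28, a_3 = 100, b_3 = 208, c_3 = 44, v_4 = 224, p_5 = 208, q_5 = 76, s_5 = 240, s_6 = 216, t_6 = 252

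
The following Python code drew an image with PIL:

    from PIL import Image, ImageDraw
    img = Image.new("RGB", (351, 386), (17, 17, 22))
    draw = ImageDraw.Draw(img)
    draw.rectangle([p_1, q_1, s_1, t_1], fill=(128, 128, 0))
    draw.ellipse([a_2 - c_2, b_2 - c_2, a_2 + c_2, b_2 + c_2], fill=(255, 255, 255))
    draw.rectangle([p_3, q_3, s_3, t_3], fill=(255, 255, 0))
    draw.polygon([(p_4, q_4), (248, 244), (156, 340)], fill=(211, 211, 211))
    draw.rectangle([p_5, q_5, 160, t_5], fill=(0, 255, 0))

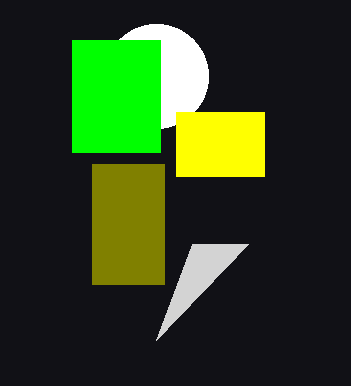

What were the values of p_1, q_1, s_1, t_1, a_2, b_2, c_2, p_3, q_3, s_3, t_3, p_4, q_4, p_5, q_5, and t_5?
p_1 = 92, q_1 = 164, s_1 = 164, t_1 = 284, a_2 = 156, b_2 = 76, c_2 = 52, p_3 = 176, q_3 = 112, s_3 = 264, t_3 = 176, p_4 = 192, q_4 = 244, p_5 = 72, q_5 = 40, t_5 = 152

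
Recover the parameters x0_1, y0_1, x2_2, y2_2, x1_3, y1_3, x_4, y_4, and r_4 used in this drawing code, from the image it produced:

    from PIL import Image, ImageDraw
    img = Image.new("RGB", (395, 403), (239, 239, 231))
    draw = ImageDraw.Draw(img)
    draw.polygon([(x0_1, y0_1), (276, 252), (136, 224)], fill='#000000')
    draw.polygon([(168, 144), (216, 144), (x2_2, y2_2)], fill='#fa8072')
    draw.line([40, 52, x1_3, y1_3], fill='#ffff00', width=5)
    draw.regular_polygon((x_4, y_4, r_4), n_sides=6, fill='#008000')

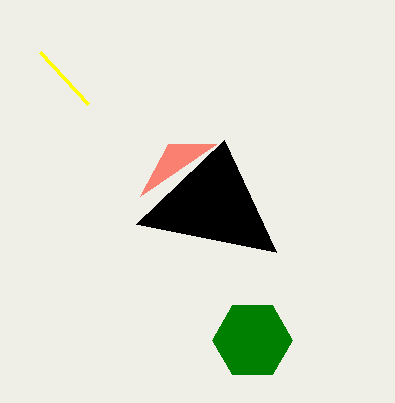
x0_1 = 224, y0_1 = 140, x2_2 = 140, y2_2 = 196, x1_3 = 88, y1_3 = 104, x_4 = 252, y_4 = 340, r_4 = 40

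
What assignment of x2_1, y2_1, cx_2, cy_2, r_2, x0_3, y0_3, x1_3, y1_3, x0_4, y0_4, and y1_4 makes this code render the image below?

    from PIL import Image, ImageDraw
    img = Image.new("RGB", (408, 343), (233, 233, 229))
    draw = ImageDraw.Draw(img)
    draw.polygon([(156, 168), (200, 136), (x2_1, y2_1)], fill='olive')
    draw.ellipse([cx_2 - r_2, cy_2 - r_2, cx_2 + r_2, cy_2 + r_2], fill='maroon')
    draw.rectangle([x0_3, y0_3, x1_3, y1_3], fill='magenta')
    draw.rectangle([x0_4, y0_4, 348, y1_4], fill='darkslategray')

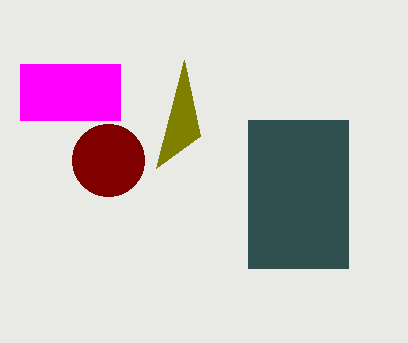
x2_1 = 184
y2_1 = 60
cx_2 = 108
cy_2 = 160
r_2 = 36
x0_3 = 20
y0_3 = 64
x1_3 = 120
y1_3 = 120
x0_4 = 248
y0_4 = 120
y1_4 = 268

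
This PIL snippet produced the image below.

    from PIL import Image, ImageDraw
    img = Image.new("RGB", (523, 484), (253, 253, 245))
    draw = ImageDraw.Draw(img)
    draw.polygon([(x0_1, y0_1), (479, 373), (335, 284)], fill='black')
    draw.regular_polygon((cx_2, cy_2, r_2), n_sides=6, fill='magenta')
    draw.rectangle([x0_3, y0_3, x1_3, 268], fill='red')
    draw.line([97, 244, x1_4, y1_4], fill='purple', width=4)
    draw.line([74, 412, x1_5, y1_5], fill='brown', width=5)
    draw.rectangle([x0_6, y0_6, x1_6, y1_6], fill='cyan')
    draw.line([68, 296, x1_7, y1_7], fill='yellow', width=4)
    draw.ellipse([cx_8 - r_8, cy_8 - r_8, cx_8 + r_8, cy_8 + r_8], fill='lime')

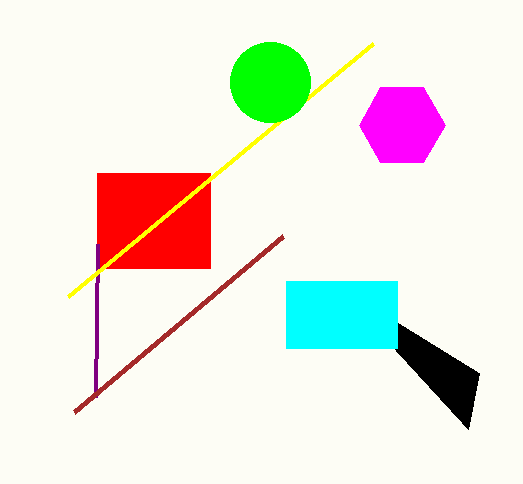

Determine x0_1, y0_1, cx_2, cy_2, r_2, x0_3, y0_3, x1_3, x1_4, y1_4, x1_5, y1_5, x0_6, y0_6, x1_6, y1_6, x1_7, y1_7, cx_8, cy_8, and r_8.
x0_1 = 468, y0_1 = 429, cx_2 = 402, cy_2 = 125, r_2 = 43, x0_3 = 97, y0_3 = 173, x1_3 = 210, x1_4 = 95, y1_4 = 397, x1_5 = 283, y1_5 = 236, x0_6 = 286, y0_6 = 281, x1_6 = 397, y1_6 = 348, x1_7 = 373, y1_7 = 43, cx_8 = 270, cy_8 = 82, r_8 = 40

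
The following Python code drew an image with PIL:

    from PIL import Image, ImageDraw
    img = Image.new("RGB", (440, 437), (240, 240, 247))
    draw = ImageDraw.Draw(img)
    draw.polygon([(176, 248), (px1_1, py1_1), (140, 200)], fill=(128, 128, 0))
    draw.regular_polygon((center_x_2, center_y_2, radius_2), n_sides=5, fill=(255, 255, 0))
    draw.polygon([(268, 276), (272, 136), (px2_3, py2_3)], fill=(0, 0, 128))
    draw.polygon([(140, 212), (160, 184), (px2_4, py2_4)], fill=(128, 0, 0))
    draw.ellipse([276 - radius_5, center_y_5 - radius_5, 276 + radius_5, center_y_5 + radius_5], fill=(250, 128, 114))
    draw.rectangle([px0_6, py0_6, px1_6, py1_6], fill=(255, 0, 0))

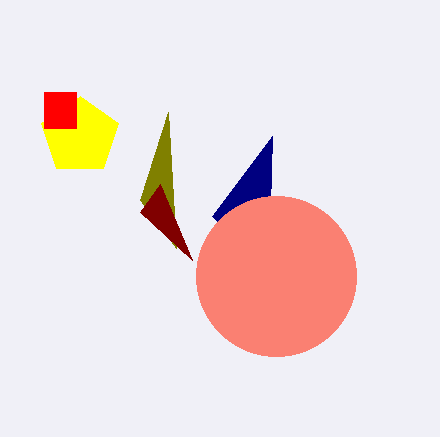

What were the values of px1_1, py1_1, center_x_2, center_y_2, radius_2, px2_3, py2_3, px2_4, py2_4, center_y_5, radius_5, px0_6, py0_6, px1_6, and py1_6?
px1_1 = 168; py1_1 = 112; center_x_2 = 80; center_y_2 = 136; radius_2 = 40; px2_3 = 212; py2_3 = 216; px2_4 = 192; py2_4 = 260; center_y_5 = 276; radius_5 = 80; px0_6 = 44; py0_6 = 92; px1_6 = 76; py1_6 = 128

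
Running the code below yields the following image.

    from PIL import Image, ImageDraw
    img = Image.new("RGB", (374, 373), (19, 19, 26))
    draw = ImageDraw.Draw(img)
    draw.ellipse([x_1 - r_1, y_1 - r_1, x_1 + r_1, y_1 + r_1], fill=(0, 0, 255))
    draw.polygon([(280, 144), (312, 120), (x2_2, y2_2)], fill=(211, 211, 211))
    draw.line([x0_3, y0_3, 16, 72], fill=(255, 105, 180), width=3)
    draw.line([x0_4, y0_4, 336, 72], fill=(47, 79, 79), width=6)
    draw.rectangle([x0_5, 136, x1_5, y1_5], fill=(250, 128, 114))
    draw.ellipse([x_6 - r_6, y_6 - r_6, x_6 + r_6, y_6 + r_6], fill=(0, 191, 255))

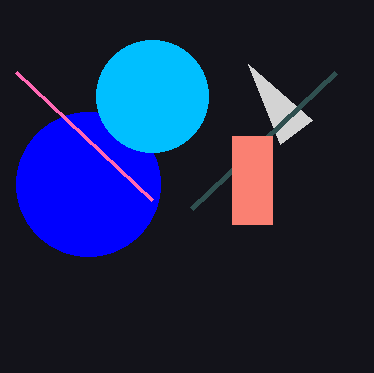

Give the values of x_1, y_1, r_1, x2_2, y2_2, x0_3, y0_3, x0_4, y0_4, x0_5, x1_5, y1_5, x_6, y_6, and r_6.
x_1 = 88
y_1 = 184
r_1 = 72
x2_2 = 248
y2_2 = 64
x0_3 = 152
y0_3 = 200
x0_4 = 192
y0_4 = 208
x0_5 = 232
x1_5 = 272
y1_5 = 224
x_6 = 152
y_6 = 96
r_6 = 56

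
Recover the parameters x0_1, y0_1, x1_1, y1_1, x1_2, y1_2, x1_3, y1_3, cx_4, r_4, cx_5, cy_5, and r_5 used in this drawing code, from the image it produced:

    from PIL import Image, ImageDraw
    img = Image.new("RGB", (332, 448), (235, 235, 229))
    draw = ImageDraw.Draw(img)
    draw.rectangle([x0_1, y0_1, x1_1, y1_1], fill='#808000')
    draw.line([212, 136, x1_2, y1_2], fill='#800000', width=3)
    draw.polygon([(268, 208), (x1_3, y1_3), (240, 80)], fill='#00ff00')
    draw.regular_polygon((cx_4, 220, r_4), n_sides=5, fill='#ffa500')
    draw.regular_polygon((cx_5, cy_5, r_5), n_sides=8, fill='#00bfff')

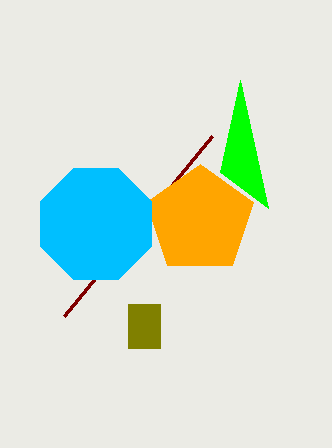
x0_1 = 128; y0_1 = 304; x1_1 = 160; y1_1 = 348; x1_2 = 64; y1_2 = 316; x1_3 = 220; y1_3 = 172; cx_4 = 200; r_4 = 56; cx_5 = 96; cy_5 = 224; r_5 = 60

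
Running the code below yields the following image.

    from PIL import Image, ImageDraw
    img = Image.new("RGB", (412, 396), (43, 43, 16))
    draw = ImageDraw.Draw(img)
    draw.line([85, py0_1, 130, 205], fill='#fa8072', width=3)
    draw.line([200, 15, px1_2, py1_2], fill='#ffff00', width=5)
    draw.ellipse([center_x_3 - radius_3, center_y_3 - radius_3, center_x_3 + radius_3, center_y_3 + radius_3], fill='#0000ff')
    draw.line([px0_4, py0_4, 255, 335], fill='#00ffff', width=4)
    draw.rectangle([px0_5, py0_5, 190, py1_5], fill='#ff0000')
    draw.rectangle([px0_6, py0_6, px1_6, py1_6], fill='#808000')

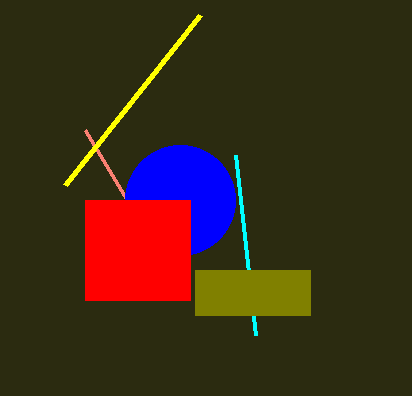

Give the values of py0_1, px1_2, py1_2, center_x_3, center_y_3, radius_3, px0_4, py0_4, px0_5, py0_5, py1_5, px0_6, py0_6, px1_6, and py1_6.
py0_1 = 130; px1_2 = 65; py1_2 = 185; center_x_3 = 180; center_y_3 = 200; radius_3 = 55; px0_4 = 235; py0_4 = 155; px0_5 = 85; py0_5 = 200; py1_5 = 300; px0_6 = 195; py0_6 = 270; px1_6 = 310; py1_6 = 315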